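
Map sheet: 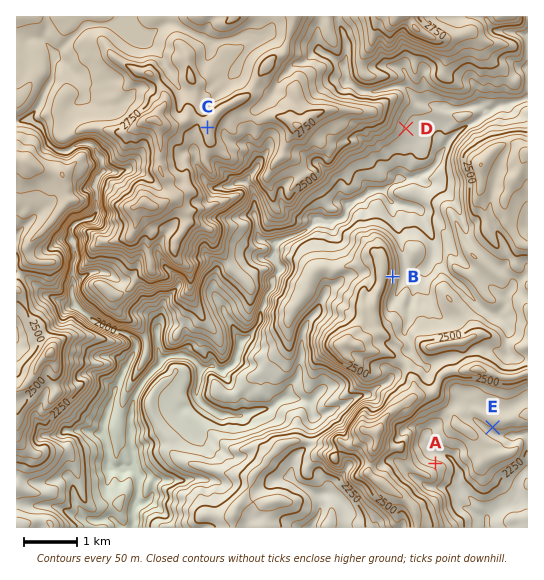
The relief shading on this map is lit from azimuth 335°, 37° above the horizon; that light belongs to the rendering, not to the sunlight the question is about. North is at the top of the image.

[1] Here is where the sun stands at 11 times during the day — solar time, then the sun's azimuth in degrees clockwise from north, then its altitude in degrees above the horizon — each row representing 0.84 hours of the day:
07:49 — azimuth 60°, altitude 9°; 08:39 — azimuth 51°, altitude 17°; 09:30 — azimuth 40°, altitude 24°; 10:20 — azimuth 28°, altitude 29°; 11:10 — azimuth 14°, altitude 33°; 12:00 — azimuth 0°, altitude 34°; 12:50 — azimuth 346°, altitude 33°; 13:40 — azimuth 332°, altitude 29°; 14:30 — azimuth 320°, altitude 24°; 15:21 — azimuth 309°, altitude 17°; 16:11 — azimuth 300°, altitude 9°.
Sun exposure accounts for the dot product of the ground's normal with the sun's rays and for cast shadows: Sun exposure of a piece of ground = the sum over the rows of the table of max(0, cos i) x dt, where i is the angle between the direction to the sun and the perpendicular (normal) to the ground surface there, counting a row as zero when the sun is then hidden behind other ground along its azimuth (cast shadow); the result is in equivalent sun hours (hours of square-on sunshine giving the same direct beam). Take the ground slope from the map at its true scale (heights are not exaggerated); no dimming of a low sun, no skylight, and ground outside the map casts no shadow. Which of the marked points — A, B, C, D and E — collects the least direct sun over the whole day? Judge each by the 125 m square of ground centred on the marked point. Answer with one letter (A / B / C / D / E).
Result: E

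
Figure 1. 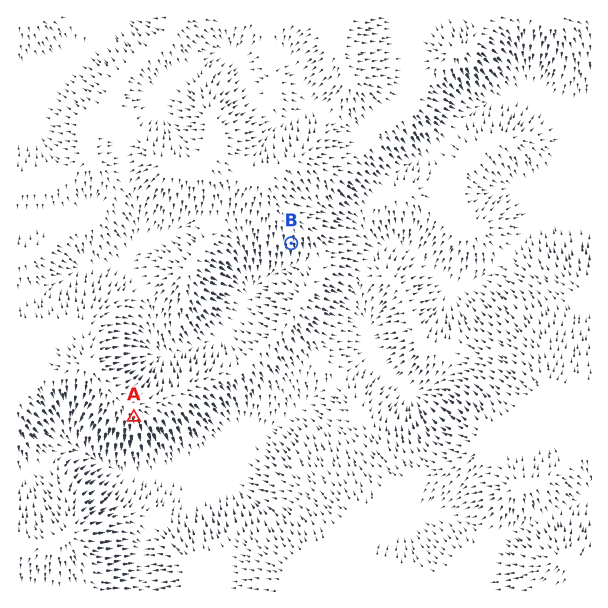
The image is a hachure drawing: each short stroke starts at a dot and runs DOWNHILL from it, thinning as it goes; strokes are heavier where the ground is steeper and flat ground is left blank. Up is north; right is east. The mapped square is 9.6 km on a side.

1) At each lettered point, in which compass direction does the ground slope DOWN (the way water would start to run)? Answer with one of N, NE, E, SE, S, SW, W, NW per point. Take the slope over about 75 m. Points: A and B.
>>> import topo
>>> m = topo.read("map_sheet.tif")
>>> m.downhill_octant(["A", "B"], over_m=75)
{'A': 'S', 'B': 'S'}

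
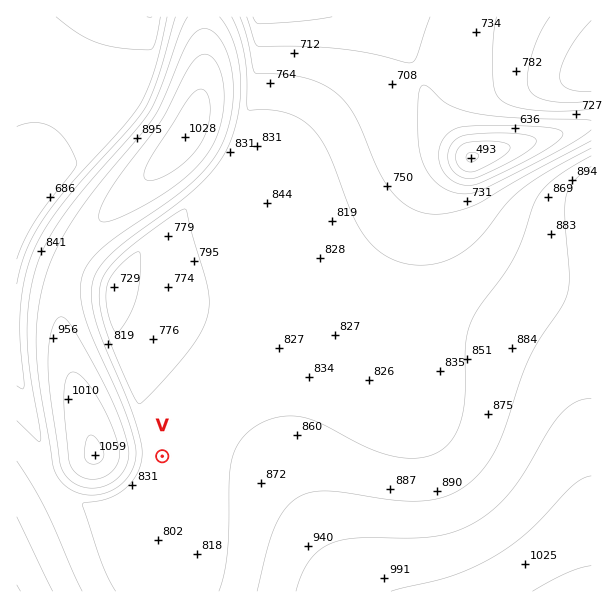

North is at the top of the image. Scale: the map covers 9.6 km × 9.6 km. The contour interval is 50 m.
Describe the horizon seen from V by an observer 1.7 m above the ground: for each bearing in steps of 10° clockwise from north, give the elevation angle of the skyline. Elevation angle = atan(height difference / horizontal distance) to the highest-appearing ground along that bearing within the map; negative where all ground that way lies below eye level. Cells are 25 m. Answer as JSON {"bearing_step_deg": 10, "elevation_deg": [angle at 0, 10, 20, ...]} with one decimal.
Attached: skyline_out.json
{"bearing_step_deg": 10, "elevation_deg": [2.3, 1.3, 0.3, 0.3, 0.5, 0.8, 1.0, 1.2, 1.4, 1.5, 1.7, 2.1, 2.5, 2.5, 2.1, 1.3, 0.5, 0.0, -0.1, 0.2, 0.8, 1.7, 2.7, 3.2, 7.6, 11.1, 13.3, 14.3, 13.9, 12.6, 10.7, 8.3, 5.3, 2.0, 1.7, 2.0]}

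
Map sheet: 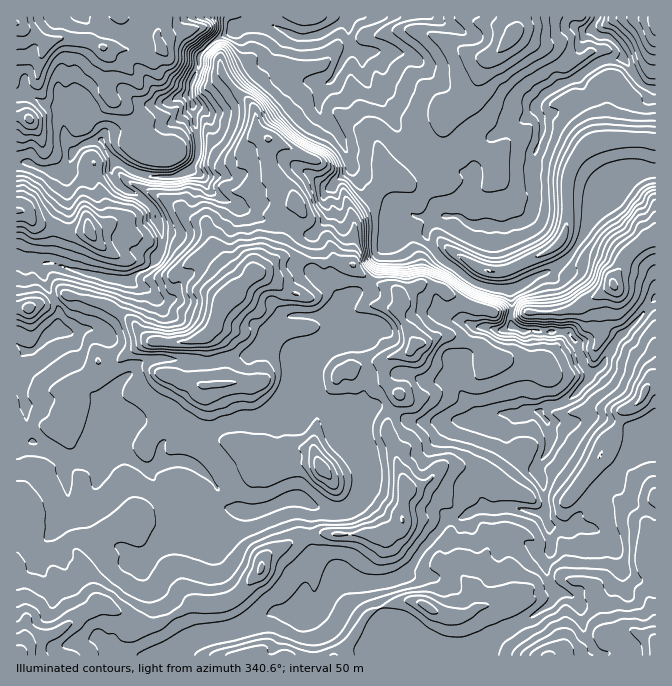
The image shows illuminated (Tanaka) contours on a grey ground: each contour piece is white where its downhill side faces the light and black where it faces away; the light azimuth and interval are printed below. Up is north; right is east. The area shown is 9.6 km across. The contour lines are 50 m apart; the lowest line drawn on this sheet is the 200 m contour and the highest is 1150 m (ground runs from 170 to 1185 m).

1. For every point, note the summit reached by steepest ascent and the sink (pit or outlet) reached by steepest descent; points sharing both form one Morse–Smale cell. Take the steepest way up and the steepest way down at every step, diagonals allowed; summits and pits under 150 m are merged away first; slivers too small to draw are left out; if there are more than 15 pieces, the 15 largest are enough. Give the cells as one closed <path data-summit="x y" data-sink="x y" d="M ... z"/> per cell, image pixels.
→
<path data-summit="17 655" data-sink="348 17" d="M649 139l-49 2-11 5-13 12-8 19-2 53-7 13-12 10-42 18-18 0-12-5-28-18-9 4 0 3 8 7-10 21 0 15 3 14 6 6 15 1 19 8-5 3-5 10-1 10-9 13-3 12 0 8 5 10 17 22-8 4-50 4-10-2-26-13-14 0-20 8-2 4 0 13 18 32 0 18-10 20-12 8-22-2-25-11-10 1-27 12-8 2-17-2-21-28-17-17-10-5-27 2 1-18-24-21-15-1-15 8-8-14 2-10 8-15 10-10 0-5-10-17-1-22-9-6 12-10 7-10 8-19 2-11-40-8-34-11-9 0-2 2 0 10 16 35-1 18-10 6-16 17-7 0-9-6 0 310 161 1 1-4 12-9 59-15 23-15 12 1 18-1 8 3 13-9 8-15 11-13 13 4 27 0 10-2 10-5 46-58 14 0 20-10 36 0 17 5 9 0 6 13 20 3 6-5 3-9 14-13 6-14 14-13 6-12 25-22 12-8 0-133-2-1-15 19-21 20-12 19-2 6-14 11-7-11-7-21-9-9-45-2-11-6 2-20-4-15 51-26 14-14 22-38 18-17 15-17 11-5 10 0 6-3 0-28z"/><path data-summit="229 297" data-sink="348 17" d="M115 161l-4 11 5 10 8 7 18 9 11 10 10 27 0 10-7 15-9 9-7 2-12 11-2 11-8 19-7 10-12 10 9 6 1 22 10 17 0 5-10 10-8 15-2 10 8 14 15-8 12 0 28 23 7-8 6-4 30-1 34-14 23-3 22-12 13-3 7-12 28 15 12 9 4 6 2-3 20-8 14 0 26 13 10 2 50-4 8-4-17-22-5-10 0-8 3-12 9-13 1-10 5-10 5-3-19-8-15-1-6-6-3-14 0-15 10-21-9-9-5 3-6 6-3 20-18 9-5 5-5-7-18-5-12-6-14-16 3-24-1-23 12-9 13-16-21-19-5-3-26 24-2 10 5 6 0 5-15 21-7 0-25-15-12 2-13-3-12-9-28-13-9-8-5-11-9-6-7 0-17 7-11 0-24-5z"/><path data-summit="655 647" data-sink="348 17" d="M655 434l-11 7-25 22-6 12-14 13-6 14-14 13-3 9-6 5-20-3-6-13-9 0-17-5-36 0-20 10-14 0-46 58-10 5-10 2-27 0-13-4-11 13-8 15-13 9-8-3-7 1-23-1-23 15-59 15-10 6-2 6 477 1z"/><path data-summit="17 655" data-sink="348 17" d="M348 16l-83 0-1 6-4 2-20 2-21 12-20 17 0 10-8 18 0 17 7 35 0 22-9 13 11 4 12 19 33 16 12 9 13 3 12-2 20 14 12 1 15-21 0-5-5-6 0-7 18-19 10-8 26 21 10-11 1-6 9-7 15-18-14-15-13-25-20-27-3-10 0-17-11-5-3-5z"/><path data-summit="17 23" data-sink="348 17" d="M264 16l-247 0-1 146 14 1 12 6 20 4 4-3 7-17 7-7 12-5 10 0 15 22 18 10 24 5 11 0 19-7 9-14 0-22-7-35 0-17 8-18 0-10 15-14 23-13 27-5z"/><path data-summit="17 655" data-sink="592 30" d="M597 16l-23 1 0 5 5 6 6 3 6-1-7 7-3 10 13 18-14 11-31 15-24 28-37 20-12 19-2 18-47-17-13-11-25 24-1 6-9 9 0 3 23 23 13 3 26 1-7 4-8 11 5 13 6 8 10-5 28 18 12 5 18 0 42-18 12-10 7-13 2-53 8-19 13-12 11-5 9-2 47 1 0-50-12-4-6-6-14-20-5-13-9-9-11-2-6-6z"/><path data-summit="614 285" data-sink="348 17" d="M655 171l-15 2-11 5-15 17-18 17-22 38-14 14-51 26 4 15-2 20 11 6 45 2 9 9 7 21 7 11 14-11 2-6 12-19 21-20 17-20z"/><path data-summit="322 468" data-sink="348 17" d="M304 389l-7 12-13 3-22 12-23 3-34 14-23 0-13 5-8 9-2 15 28-1 10 5 17 17 21 28 7 2 18-2 35-13 33 13 20-2 8-6 8-15 2-23-18-32-2-18-14-11z"/><path data-summit="514 35" data-sink="348 17" d="M517 16l-167 0-2 2 0 17 3 12 12 6 0 17 6 17 14 15 16 30 13 14 3 0 17-10 11-11 3-8 25-22 17-37 7-4 19-21 4-8z"/><path data-summit="17 210" data-sink="348 17" d="M30 163l-14 0 0 95 2 3 36 2 34 11 40 7 12-10 7-2 9-9 7-15 0-10-10-27-16-14-13-5-8-7-6-11-15 5-8 0-17-5-8 2-14-2z"/><path data-summit="514 35" data-sink="592 30" d="M574 16l-56 0-4 17-19 21-7 4-17 37-25 22-3 8-11 11-19 11 14 12 47 17 2-18 12-19 37-20 24-28 31-15 14-11-13-18 3-10 5-5-13-7z"/><path data-summit="229 297" data-sink="592 30" d="M378 189l-7 11-18 15 1 23-3 24 14 16 12 6 18 5 5 7 5-5 18-9 3-20 10-9-10-21 3-7 12-8-26-1-13-3z"/><path data-summit="28 308" data-sink="348 17" d="M17 259l-1 84 9 8 7 0 16-17 10-6 1-18-16-35 1-12-9-2-10 2z"/><path data-summit="655 18" data-sink="592 30" d="M655 16l-56 0-6 9 0 5 6 6 11 2 9 9 5 13 14 20 6 6 8 3 4-1z"/><path data-summit="17 655" data-sink="348 17" d="M102 141l-10 0-12 5-7 7-7 17 21 6 8 0 15-5 4-11z"/>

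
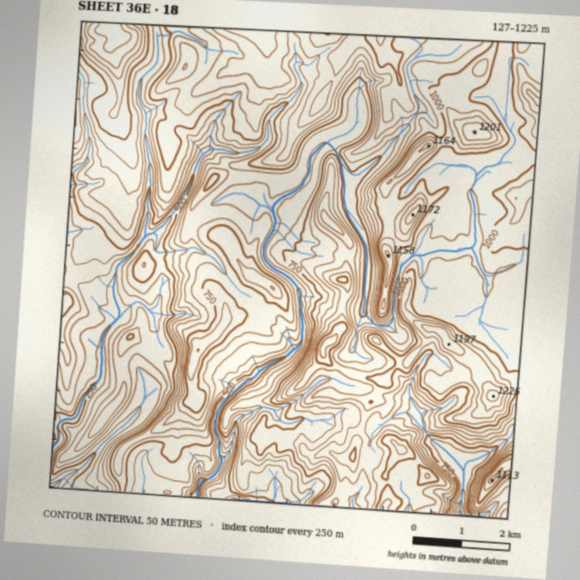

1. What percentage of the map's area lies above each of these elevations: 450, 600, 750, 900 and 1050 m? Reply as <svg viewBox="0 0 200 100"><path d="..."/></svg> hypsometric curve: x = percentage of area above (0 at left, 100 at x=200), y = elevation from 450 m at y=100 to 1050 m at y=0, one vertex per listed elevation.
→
<svg viewBox="0 0 200 100"><path d="M177 100l-20-25-44-25-42-25-60-25"/></svg>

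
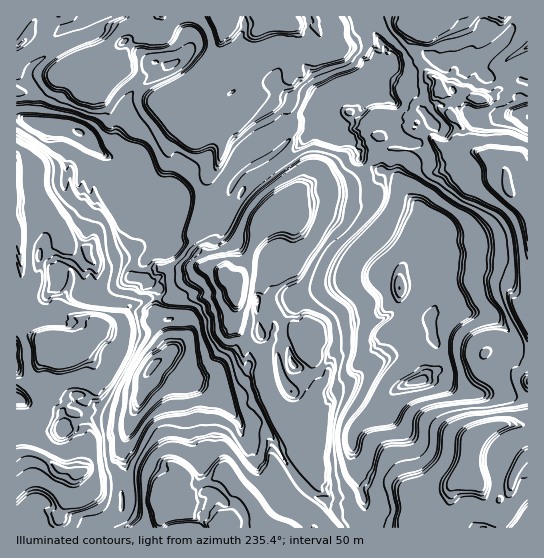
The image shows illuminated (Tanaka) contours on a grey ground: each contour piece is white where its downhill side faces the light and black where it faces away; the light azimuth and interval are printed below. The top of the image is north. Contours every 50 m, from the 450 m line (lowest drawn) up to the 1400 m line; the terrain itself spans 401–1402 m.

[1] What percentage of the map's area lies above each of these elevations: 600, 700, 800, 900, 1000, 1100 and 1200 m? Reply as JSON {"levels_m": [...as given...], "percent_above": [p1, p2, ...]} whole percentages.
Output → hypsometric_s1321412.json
{"levels_m": [600, 700, 800, 900, 1000, 1100, 1200], "percent_above": [93, 88, 58, 42, 24, 10, 8]}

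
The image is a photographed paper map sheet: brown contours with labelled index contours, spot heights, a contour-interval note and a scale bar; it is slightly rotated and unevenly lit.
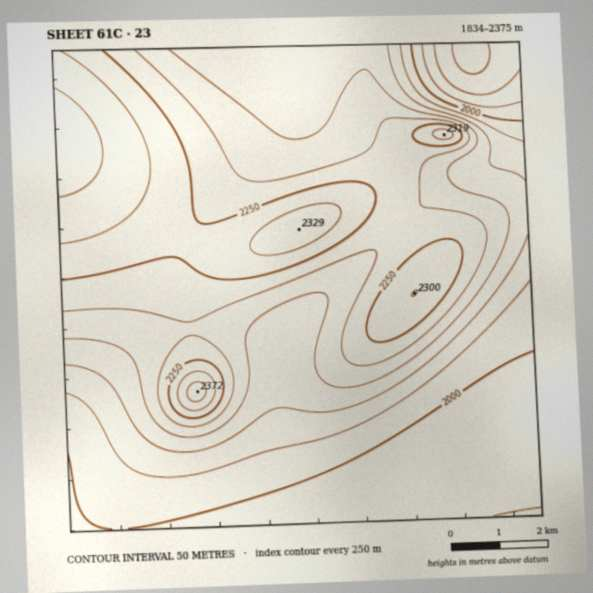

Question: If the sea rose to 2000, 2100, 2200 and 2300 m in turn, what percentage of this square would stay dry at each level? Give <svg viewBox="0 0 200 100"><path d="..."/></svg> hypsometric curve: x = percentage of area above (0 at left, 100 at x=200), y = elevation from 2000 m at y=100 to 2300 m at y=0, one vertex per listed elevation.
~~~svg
<svg viewBox="0 0 200 100"><path d="M169 100l-36-33-60-34-58-33"/></svg>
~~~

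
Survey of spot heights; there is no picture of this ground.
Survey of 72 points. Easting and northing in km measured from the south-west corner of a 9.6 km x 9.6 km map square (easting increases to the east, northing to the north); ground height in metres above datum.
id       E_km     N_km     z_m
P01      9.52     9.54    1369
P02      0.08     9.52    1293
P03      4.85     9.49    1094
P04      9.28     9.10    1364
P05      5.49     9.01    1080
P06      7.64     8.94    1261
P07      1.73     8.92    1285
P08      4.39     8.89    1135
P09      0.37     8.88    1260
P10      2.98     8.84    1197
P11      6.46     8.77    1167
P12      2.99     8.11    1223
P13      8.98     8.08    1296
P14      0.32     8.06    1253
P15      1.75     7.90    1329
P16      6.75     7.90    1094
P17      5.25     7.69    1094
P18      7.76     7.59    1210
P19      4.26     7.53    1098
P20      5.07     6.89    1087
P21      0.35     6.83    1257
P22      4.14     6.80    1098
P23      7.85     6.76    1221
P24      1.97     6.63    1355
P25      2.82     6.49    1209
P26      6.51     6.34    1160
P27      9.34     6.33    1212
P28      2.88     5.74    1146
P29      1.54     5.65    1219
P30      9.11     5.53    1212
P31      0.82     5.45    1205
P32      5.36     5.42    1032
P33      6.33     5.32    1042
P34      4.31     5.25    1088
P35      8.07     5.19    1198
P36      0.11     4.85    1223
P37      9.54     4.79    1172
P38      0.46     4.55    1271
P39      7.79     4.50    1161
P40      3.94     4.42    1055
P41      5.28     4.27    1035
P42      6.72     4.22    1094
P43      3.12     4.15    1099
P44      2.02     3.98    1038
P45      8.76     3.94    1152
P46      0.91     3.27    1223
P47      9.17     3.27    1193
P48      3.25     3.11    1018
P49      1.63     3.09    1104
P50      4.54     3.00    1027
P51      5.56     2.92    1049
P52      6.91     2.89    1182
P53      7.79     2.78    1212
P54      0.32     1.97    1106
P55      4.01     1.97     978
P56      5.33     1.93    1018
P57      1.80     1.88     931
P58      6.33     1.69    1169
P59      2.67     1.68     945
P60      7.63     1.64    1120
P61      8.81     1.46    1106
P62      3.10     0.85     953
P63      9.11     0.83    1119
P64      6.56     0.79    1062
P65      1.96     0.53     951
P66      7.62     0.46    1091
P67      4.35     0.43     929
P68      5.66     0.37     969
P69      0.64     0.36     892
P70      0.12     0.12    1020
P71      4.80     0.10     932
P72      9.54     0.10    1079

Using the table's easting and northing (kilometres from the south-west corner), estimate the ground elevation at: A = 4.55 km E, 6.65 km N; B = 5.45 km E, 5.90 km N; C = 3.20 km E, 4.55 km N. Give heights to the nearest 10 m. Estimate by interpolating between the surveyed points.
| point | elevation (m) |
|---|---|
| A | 1070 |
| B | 1030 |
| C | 1080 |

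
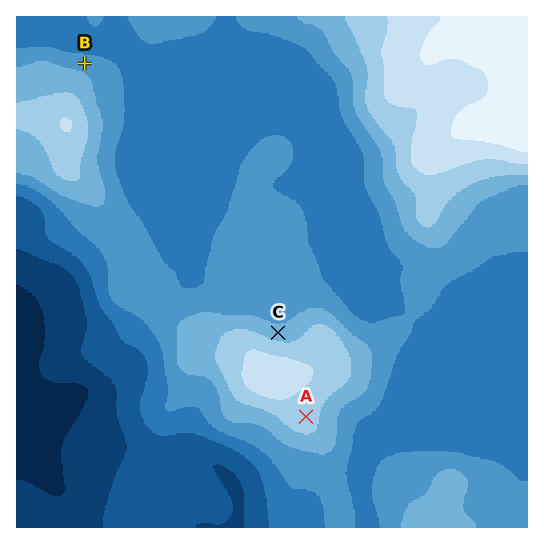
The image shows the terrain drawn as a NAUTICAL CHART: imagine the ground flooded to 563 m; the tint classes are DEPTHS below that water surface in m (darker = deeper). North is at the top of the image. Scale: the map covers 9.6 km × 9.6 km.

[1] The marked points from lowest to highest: B C A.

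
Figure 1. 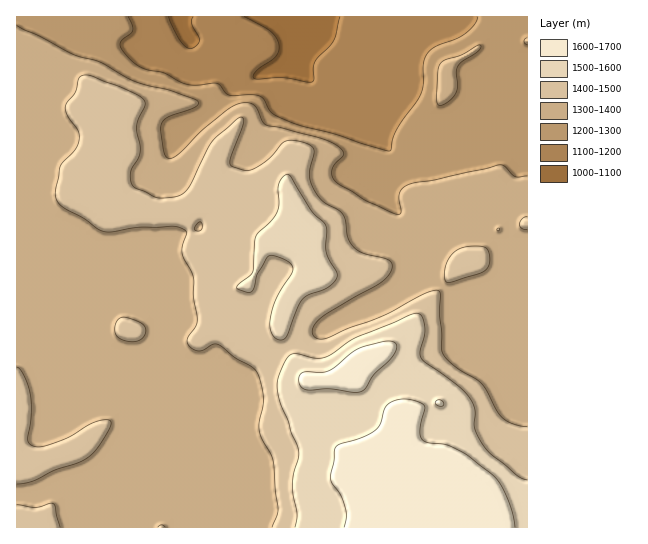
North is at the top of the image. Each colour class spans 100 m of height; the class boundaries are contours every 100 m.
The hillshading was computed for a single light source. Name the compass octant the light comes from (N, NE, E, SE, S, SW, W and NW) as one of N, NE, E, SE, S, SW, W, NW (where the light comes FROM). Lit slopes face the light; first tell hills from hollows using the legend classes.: NW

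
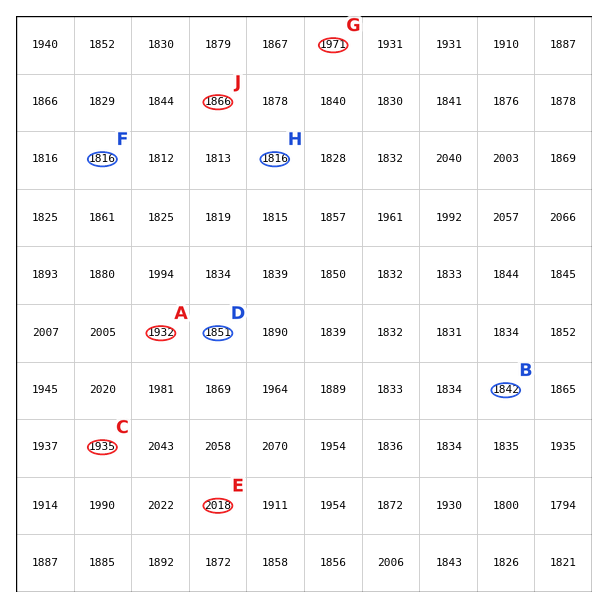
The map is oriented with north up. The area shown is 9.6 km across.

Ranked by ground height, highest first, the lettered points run C A B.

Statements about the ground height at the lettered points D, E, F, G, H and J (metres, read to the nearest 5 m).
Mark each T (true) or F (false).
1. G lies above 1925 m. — T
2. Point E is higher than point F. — T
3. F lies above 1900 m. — F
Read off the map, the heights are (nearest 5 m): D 1850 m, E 2020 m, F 1815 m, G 1970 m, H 1815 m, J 1865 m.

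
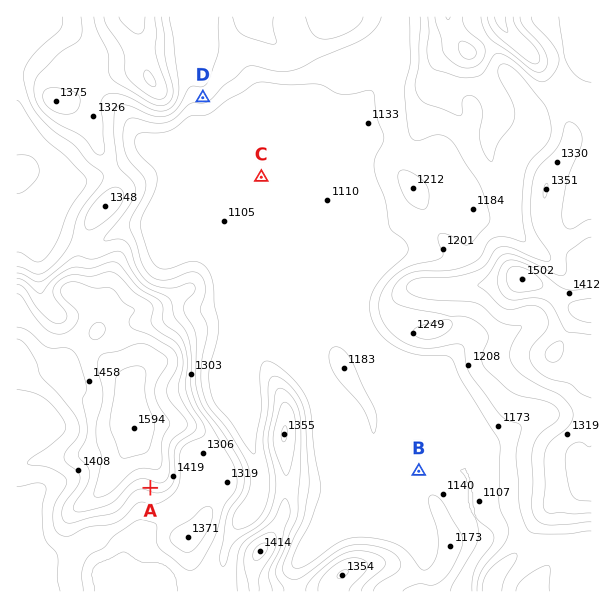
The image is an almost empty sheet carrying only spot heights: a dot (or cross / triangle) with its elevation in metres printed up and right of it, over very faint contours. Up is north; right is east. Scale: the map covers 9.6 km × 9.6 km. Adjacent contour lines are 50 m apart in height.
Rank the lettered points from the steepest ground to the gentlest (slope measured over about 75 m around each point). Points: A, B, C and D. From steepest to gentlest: A D B C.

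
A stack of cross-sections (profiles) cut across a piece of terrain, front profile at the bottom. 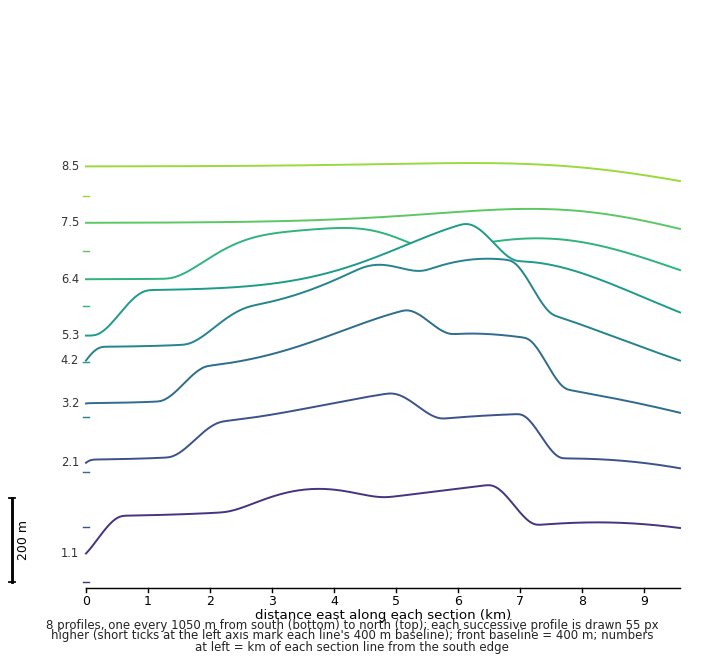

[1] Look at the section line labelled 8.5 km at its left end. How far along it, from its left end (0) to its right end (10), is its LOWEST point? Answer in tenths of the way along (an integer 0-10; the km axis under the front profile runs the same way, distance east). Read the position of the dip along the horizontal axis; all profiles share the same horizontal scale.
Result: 10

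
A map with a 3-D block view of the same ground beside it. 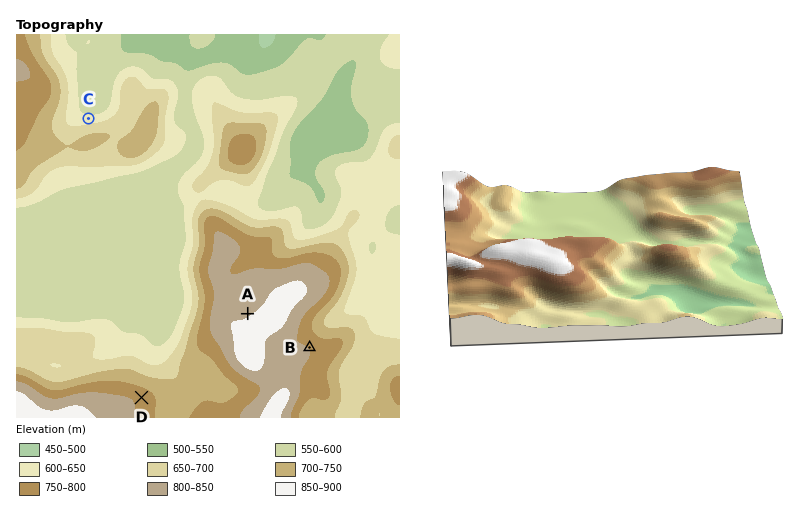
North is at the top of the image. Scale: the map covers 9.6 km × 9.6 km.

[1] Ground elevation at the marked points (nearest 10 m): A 850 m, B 800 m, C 620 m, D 780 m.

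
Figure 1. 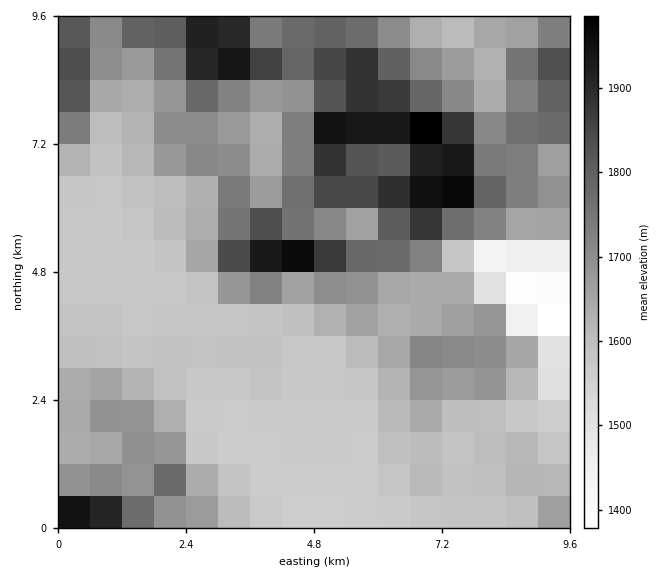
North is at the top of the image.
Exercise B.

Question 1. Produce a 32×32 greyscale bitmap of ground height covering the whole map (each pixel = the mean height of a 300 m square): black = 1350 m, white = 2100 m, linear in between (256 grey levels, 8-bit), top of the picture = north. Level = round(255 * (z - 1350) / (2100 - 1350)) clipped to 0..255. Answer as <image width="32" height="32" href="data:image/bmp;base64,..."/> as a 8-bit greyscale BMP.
<image width="32" height="32" href="data:image/bmp;base64,Qk02CAAAAAAAADYEAAAoAAAAIAAAACAAAAABAAgAAAAAAAAEAAATCwAAEwsAAAABAAAAAAAAAAAAAAEBAQACAgIAAwMDAAQEBAAFBQUABgYGAAcHBwAICAgACQkJAAoKCgALCwsADAwMAA0NDQAODg4ADw8PABAQEAAREREAEhISABMTEwAUFBQAFRUVABYWFgAXFxcAGBgYABkZGQAaGhoAGxsbABwcHAAdHR0AHh4eAB8fHwAgICAAISEhACIiIgAjIyMAJCQkACUlJQAmJiYAJycnACgoKAApKSkAKioqACsrKwAsLCwALS0tAC4uLgAvLy8AMDAwADExMQAyMjIAMzMzADQ0NAA1NTUANjY2ADc3NwA4ODgAOTk5ADo6OgA7OzsAPDw8AD09PQA+Pj4APz8/AEBAQABBQUEAQkJCAENDQwBEREQARUVFAEZGRgBHR0cASEhIAElJSQBKSkoAS0tLAExMTABNTU0ATk5OAE9PTwBQUFAAUVFRAFJSUgBTU1MAVFRUAFVVVQBWVlYAV1dXAFhYWABZWVkAWlpaAFtbWwBcXFwAXV1dAF5eXgBfX18AYGBgAGFhYQBiYmIAY2NjAGRkZABlZWUAZmZmAGdnZwBoaGgAaWlpAGpqagBra2sAbGxsAG1tbQBubm4Ab29vAHBwcABxcXEAcnJyAHNzcwB0dHQAdXV1AHZ2dgB3d3cAeHh4AHl5eQB6enoAe3t7AHx8fAB9fX0Afn5+AH9/fwCAgIAAgYGBAIKCggCDg4MAhISEAIWFhQCGhoYAh4eHAIiIiACJiYkAioqKAIuLiwCMjIwAjY2NAI6OjgCPj48AkJCQAJGRkQCSkpIAk5OTAJSUlACVlZUAlpaWAJeXlwCYmJgAmZmZAJqamgCbm5sAnJycAJ2dnQCenp4An5+fAKCgoAChoaEAoqKiAKOjowCkpKQApaWlAKampgCnp6cAqKioAKmpqQCqqqoAq6urAKysrACtra0Arq6uAK+vrwCwsLAAsbGxALKysgCzs7MAtLS0ALW1tQC2trYAt7e3ALi4uAC5ubkAurq6ALu7uwC8vLwAvb29AL6+vgC/v78AwMDAAMHBwQDCwsIAw8PDAMTExADFxcUAxsbGAMfHxwDIyMgAycnJAMrKygDLy8sAzMzMAM3NzQDOzs4Az8/PANDQ0ADR0dEA0tLSANPT0wDU1NQA1dXVANbW1gDX19cA2NjYANnZ2QDa2toA29vbANzc3ADd3d0A3t7eAN/f3wDg4OAA4eHhAOLi4gDj4+MA5OTkAOXl5QDm5uYA5+fnAOjo6ADp6ekA6urqAOvr6wDs7OwA7e3tAO7u7gDv7+8A8PDwAPHx8QDy8vIA8/PzAPT09AD19fUA9vb2APf39wD4+PgA+fn5APr6+gD7+/sA/Pz8AP39/QD+/v4A////AObo1LGchW9rbmZYUUxKSUhISEhJS0xMTU9SU1NVWWB2prjDsZmDeHx5aV5XT0pJSEhISElKTFBRT09PT1BSXnh7gY6MeXuSk3ViWlNMSUlJSElJSUpRWVhSUlJTV1leY2ppaWdlc5OJYlJNS0lJSUlJSklKTVdcWFJTVFhgXVlSY2FhYml7hGtSS0lJSUlKSkpLSkpQWltUUFFUW2NZU1BhY2drdH94W0xJSUlJSUpKSktKSk9aW1RQT1JaYU5NT2JocnZ3d29XS0lJSUpKSktLS0tKUF1iXFRQUVZXREtNXmZzdG9tZ1RLSkpKTExLS0xNTExVYWtmXVdWWVRARURcZnFtZGNcT0tLTExOT01LTE1NT1hgamplYmRpYUI2L2BlZV1WVlJNTU5OUFJRTkxLTExSWmN2enJ5fn94Ujs5V1dTUU9QUVFRUVJUVVNPTUxMTlZfa3+IfIB+dnRrVDxSUFRWUVBTU1JSU1RTUE9OTlBYY2RlbX14dHZ1ak4pEFNTVFFOT1FRUE9PT09OT1FVXGVoYWBibGxufXtHGwgIT09PTU1NTk9OTk5QUFJWWmFqbmZeXl9iZGl0VxoGBxBOTU1NTU1NTU5PVGFra2RhaHd2ZmBeXl9jaF4tCQkLEU5NTU1NTU1NT1h0mp6Ndmt0h39zcmZla2xZNRAKEQ8RTk1NTU1NTU9Xc6G6qbG8rq2smpugkYyGbDoSCxgbFRxNTU1NTU1RU1x0ma3O8O/ky6OMi4+IfXBWPSwwNickOE1NTU1NT1ZYXWl8os/BmpiMbF5gboCbmHdsbmxgTlRdTk1NTU5TWVpbY3ORlHVtiY9oZISw0uG8qauchXl0dHhOTU1NUFZYVldgdIx5Y3SruI6UssDR3cbL166HgYN/eVBOTk9SVlZWW2qEkHRhb6W8oKq0pqrCzNfMnYCBgXFpW1NQUVNaYWlzgYh8aGBol7ekn6Scm6/R27GKfH97amRrXFRTWGd1fn58c2ljYGmeyLShp6Kbqtber4yEioNzaHxlWFVaZ3h8dXRyZ2NhbaDQx72+uLTH692rioSOkZB/rYJcUlVfcXx6f3pnYWBpk8bOz9DT2tjWvYtwcIGUopGzhV9XW15ofomMfWhkZGmAq6+2wse3oqCScWNrf4yblLOVcm1pYGN6l52ShH94b3iSnq2zsJeHhoFmWmBxfpKavKSCcmZmd5m4xcm+s56EhJisureljoF7emVaXneNnKGpkHRvdXqAl7HE1Mi2raOlsbW4rp+Ne3JvY1tnhJ+qq6eRe32SlouZtMHRuJGHlaasqqSaiX5uYlxZYnFzfI6bsJR6dIqonajGxbmrhHZ/iISAgH1uaV1VUlhgY1tbZHk="/>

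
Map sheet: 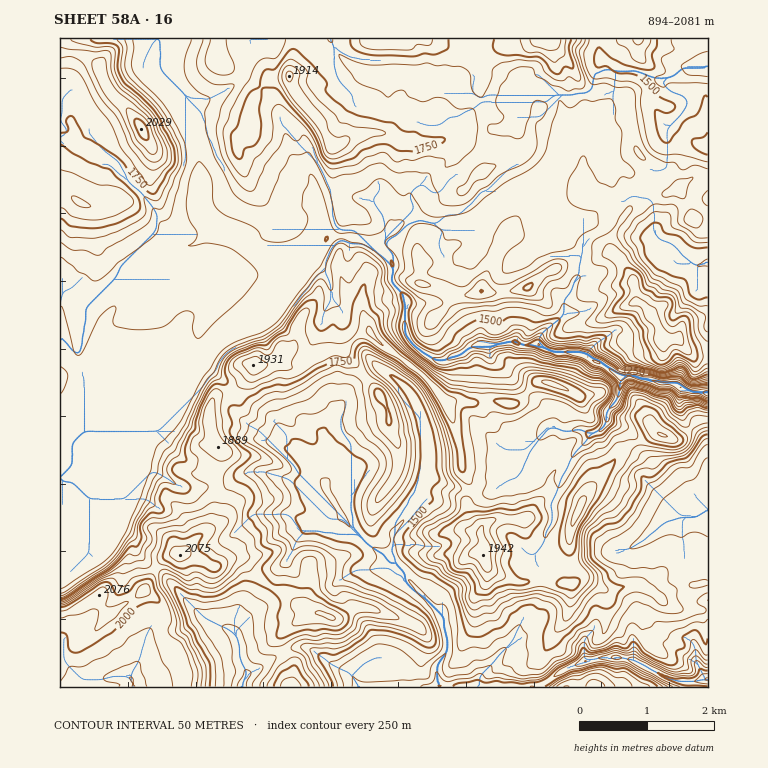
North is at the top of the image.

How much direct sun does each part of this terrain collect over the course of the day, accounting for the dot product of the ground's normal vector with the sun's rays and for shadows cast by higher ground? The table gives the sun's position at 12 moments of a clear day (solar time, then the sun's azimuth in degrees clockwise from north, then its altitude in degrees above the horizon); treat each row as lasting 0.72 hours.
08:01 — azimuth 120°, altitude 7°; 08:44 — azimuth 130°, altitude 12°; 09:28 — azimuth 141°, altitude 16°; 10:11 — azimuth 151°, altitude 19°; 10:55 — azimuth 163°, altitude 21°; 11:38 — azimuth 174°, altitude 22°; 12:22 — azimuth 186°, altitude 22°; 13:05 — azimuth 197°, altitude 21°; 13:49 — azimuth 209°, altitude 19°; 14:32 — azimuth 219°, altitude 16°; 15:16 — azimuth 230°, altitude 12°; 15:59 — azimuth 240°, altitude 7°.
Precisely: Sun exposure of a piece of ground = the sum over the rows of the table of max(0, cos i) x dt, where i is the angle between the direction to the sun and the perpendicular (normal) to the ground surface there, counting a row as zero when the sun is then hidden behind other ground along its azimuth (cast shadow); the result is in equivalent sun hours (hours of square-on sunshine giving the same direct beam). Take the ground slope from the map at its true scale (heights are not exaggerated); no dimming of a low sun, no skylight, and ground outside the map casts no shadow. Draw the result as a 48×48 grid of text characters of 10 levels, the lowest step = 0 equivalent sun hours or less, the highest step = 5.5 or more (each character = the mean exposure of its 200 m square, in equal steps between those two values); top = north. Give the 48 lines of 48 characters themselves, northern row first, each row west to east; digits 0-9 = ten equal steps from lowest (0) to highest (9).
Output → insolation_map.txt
100023222223333222334577766654444468656435564445
651242222224332110233578888765447999753345644565
665321122345532222323344445555545556873000255321
456410112345422574233333333334455445877210022210
446720012333223576212333333333454431366554442233
445661012222234458522112233333343435554444434423
444565222233234445842111122323444334444444433334
455557522244455555652467633345432334443444322235
224667754445556656678878788765533245443444510010
221146787545765555579877776655335775433344553200
222214676544675544466665665553477654333333343134
422221665444566444454445554445675433443333334644
654566564445566544344334555568754334456643468631
788888655345555544446654542455532244444434764454
777777645433344555434455123332334444332114433677
776665543332234555421000333334434432113321122247
666555443333322232222210234333223210024564111123
555554444444433221114224212211111002754433110012
445544444444443311113234257530132356653344300021
445543444433321101032322313457999998466522411200
445444444433211001422321411267776777832269853012
444455544433200003312242201665555454257885662033
444444444432000003211396100342000000123324465632
444444433321000044368648920000000000000026668985
344444433321566776898831484000000000000001458769
444444333210269999876640037300000025300000000015
444443333222468888656555213721111037995540100000
444443332223465666654345322565768876568501201000
444433322244345555554455432474465655566403641016
444433321223122345445667632354345443200000377448
443333321566321013444566643344344433320012699997
433333331245777632343443453344444433221026878985
333332225655421245443321353257533222211156478654
333332220132112223333322653222200000111466666544
222212121011145664333446642113000001234777664444
211111000001342233333457521000003334237887654433
111002510025522310001255323334334675256767543333
110000231142122010000025433432223354465444323333
110000157641355641123543356764754444453111122333
100000058888885202333111236889875223322210013333
000101224789976410220000012477589988756732532345
004415832478755542000000000235698999987766774345
365356553245544334431386300134887755567666568766
644665544122343447999779984224777643488655656887
447655541122234588999987799634777544677698755556
676555544222335630257865557945675444772432375477
555676455333335201224543445647776668610000005868
455434444454542222223467788789888998001111100242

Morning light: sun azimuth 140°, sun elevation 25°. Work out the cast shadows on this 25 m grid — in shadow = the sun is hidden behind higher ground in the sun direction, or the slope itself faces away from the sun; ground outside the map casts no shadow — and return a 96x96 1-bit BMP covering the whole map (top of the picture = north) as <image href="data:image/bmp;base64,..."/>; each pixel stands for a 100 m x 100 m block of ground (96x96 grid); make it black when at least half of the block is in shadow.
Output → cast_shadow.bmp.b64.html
<image width="96" height="96" href="data:image/bmp;base64,Qk2+BAAAAAAAAD4AAAAoAAAAYAAAAGAAAAABAAEAAAAAAIAEAAATCwAAEwsAAAIAAAAAAAAA////AAAAAAAAAAABAAAAAAHgAH8AAAAPgAAAAAD+A8AAAAAHgAAAAAB/9wAAAAADwAAAgAAf/AAAAAAAAAAAQAAH8AAAAAAAAAAAQAAAAAAAAAAAAAAAIAAAAAAAAAAAAAAAAAACAAAAAAAAAAAAAAAAAAAAAAAAAAAAAAAAAAAAAAAAAAAAAAAAAACAAAAAAAAAAAAAAADgAAAAAAAAAAAAAAD4QAAAAAAAGAAAAAD8cAAAAEAAOAAAAAD+eAAAAAAAAAAAAAD/eAAAAAAAAAAAAAD/+AAAAAAAAAAAAAD/8AAAAAAAAAAAAAD/0AAAMAAAMAAAAAD//wAAPAAX+AAAAAD//wAAGAAAOAAAAAD//7AAEAAAAAAAAACP+bAAAAA/gAAgAAAD/4AAAAAf/gBwAAAA/4AAAAAf/5hwAAAA/gAAAAAf//hwAAAA/AAAAAAP5/x4AAAA/gAAAAYHsDx4AAAAfgAAAA8CYAB4AAAAHwAAAAcAAAA4AAAAHgAAAAeAAAA4AAAAD4AAAAEAQAAcAAAAA8AAAAAA4AAcAAAAA8AAAAAAwAAOAAAAB+AAAAABwAAOwAAAA/AAAAABwAAHwAAAAfgAAAAAgAAD4AAAAfgAAAAAgAAB4AAAAfgAAAAAAAAA4AgAAfwAAAAAAAAA+B8AAPwAAAAAAAAAfB8AAHwAAAAAAAAAed8AAH4AAAAAI/AAP/8AAP4AAAIAf/gDP/wAAH8AAAAAf/////AAAH8AAAAA4D/3/ggAAH+AAAAB+D//4AAAAB/wAAAH/b//gAAAAAf7AAAAP//+AAAAAAf/AAAAD/+BgAAAAAf/gAAAAf4AwAAAAAP/wAAAAAGAAgAAAAP/4AAQAADAABAAAAH/4AAQAAAwADAAAAAf8AAaAAADgBgAAAAP+AAYAAAB4AgAAAAD+AAAAAAA+MAAAAAB/AAACAAAeOAAAAAB/AAADDgAAUAAAAAAfgAADjwAMAAAAAAAHgBgDj8AAAAAAAAADwBAAB+AAAAAAAAAA4AAAAPAAAAAAAAAA4AAAAAAAAAAAAAAA9gAAAAAAAAAAAAAAcAAAAAAAAAAAAAAAAAAAAAAAAAAAAAAAAAAAAAAAAAAAAAAAAAAAAAAAAAAAAAAAAAAAAAAAAAAAAAAAAAAAAAAAAAAAAAAAAAAAAAAAAAAAAAAAAAAAAAAAAAAAAAAAAAAAAAAAAAAAAAAAAAAAAAAAAAAAAAAAAAAAAAAAAAAAAAAAAAAAAAAAAAAAAAAAAAAAAAAAAAAAAAAAgAAAAAAAAAAAAAAAgAAAAAAAAAAAAAAAAAAAAAAAAAAAAAAAAAAAAAAAAAAAAAAAAAAAAAAAAAAAAAAAAAAAAAAAAAAAAAAAAAAAAAAAAAAAAAAAAAAAAAAAAAAAAAAAAAAAAAAAAAAAAAAAAAAAAAAAAAAAAAAAAAAAAABAAAAAAAAgAAAAAABAAAAAAABwAAAAAAAAAAAAAABwAAAAAAAAAAAAAABwAAAAAAAAAAGAAABwAAAAAAAAAAPAAAAAAAAAAAAAAA="/>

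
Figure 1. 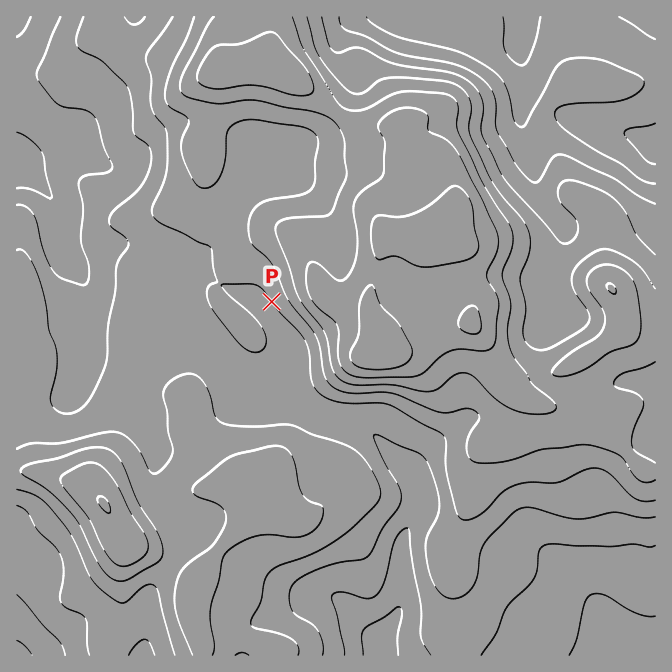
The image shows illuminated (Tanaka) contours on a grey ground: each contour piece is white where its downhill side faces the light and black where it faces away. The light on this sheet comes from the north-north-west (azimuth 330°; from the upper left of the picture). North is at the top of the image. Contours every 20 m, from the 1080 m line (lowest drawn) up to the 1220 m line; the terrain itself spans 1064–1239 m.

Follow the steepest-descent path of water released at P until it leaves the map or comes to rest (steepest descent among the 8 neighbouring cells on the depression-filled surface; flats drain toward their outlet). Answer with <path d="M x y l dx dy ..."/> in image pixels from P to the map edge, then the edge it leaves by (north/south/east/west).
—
<path d="M272 302l-5 5-3 0 0 3 13 13 0 2 7 7 6 13 0 22-2 1 0 15 2 2 0 7 17 16 13 7 4 0 1 2 5 0 2 1 5 0 1 2 7 0 2 2 5 0 16 8 46 45 4 10 0 3 2 2 0 18-3 7-3 3 0 2-4 4 0 1-3 3-2 4 0 3-1 2 0 5-2 2 0 56-2 2 0 5-5 10-8 10 0 1-5 7 0 5-2 2 0 13"/>
exit: south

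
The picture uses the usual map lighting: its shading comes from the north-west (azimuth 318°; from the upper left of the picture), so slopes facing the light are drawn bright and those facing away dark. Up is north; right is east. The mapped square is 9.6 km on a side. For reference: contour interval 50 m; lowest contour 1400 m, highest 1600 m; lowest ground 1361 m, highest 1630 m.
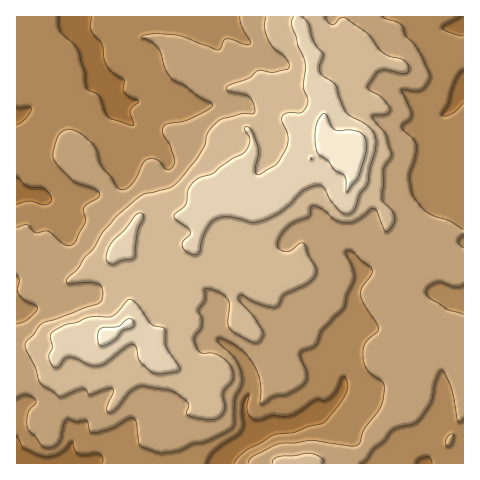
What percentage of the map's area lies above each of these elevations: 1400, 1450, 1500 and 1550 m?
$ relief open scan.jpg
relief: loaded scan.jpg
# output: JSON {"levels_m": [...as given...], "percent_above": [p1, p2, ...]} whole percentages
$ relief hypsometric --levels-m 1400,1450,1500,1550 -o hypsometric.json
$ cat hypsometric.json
{"levels_m": [1400, 1450, 1500, 1550], "percent_above": [96, 67, 33, 11]}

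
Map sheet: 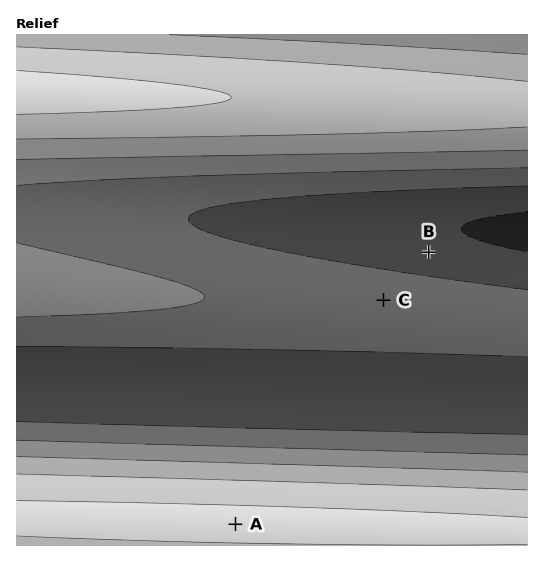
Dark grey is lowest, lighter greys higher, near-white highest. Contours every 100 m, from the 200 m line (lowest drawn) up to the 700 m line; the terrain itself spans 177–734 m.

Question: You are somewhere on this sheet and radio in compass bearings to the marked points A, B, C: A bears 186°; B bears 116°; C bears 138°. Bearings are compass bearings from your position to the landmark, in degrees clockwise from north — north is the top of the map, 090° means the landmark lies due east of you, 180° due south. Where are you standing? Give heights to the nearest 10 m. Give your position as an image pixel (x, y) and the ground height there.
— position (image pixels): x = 272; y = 176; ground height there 390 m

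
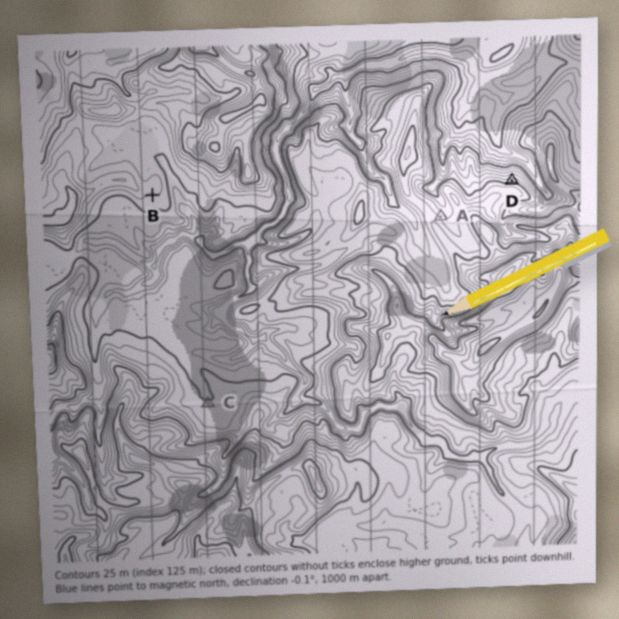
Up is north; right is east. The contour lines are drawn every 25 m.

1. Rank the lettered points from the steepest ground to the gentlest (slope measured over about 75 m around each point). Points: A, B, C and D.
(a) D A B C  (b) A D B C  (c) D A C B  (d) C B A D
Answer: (a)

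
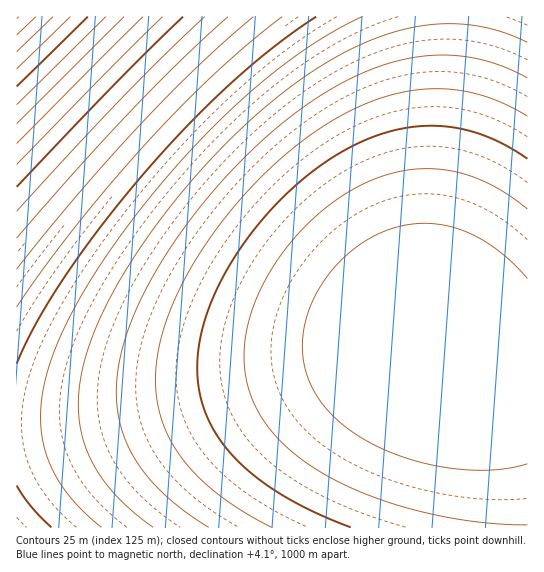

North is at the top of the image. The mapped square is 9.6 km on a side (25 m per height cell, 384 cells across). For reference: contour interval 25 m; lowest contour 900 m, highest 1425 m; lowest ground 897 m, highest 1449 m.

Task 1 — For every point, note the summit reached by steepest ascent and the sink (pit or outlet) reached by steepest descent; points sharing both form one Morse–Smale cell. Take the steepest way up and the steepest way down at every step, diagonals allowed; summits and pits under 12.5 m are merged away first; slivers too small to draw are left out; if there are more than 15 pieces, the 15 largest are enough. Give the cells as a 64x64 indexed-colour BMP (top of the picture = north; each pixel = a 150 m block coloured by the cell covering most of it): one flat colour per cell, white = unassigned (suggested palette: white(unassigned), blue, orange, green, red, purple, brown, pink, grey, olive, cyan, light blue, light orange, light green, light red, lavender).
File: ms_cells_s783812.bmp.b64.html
<image width="64" height="64" href="data:image/bmp;base64,Qk12CAAAAAAAAHYAAAAoAAAAQAAAAEAAAAABAAQAAAAAAAAIAAATCwAAEwsAABAAAAAAAAAA////ALR3HwAOf/8ALKAsACgn1gC9Z5QAS1aMAMJ34wB/f38AIr28AM++FwDox64AeLv/AIrfmACWmP8A1bDFACIiIiIiIiIiIiIiIiIiIiIiIiIiIiIiIiIiIiIiIiIiIiIiIiIiIiIiIiIiIiIiIiIiIiIiIiIiIiIiIiIiIiIiIiIiIiIiIiIiIiIiIiIiIiIiIiIiIiIiIiIiIiIiIiIiIiIiIiIiIiIiIiIiIiIiIiIiIiIiIiIiIiIiIiIiIiIiIiIiIiIiIiIiIiIiIiIiIiIiIiIiIiIiIiIiIiIiIiIiIiIiIiIiIiIiIiIiIiIiIiIiIiIiIiIiIiIiIiIiIiIiIiIiIiIiIiIiIiIiIiIiIiIiIiIiIiIiIiIiIiIiIiIiIiIiIiIiIiIiIiIiIiIiIiIiIiIiIiIiIiIiIiIiIiIiIiIiIiIiIiIiIiIiIiIiIiIiIiIiIiIiIiIiIiIiIiIiIiIiIiIiIiIiIiIiIiIiIiIiIiIiIiIiIiIiIiIiIiIiIiIiIiIiIiIiIiIiIiIiIiIiIiIiIiIiIiIiIiIiIiIiIiIiIiIiIiIiIiIiIiIiIiIiIiIiIiIiIiIiIiIiIiIiIiIiIiIiIiIiIiIiIiIiIiIiIiIiERERERIiIiIiIiIiIiIiIiIiIiIiIiIiIiIiIiIiIiIREREREREREiIiIiIiIiIiIiIiIiIiIiIiIiIiIiIiIhEREREREREREREiIiIiIiIiIiIiIiIiIiIiIiIiIiIiERERERERERERERERIiIiIiIiIiIiIiIiIiIiIiIiIiIRERERERERERERERERESIiIiIiIiIiIiIiIiIiIiIiIhEREREREREREREREREREREiIiIiIiIiIiIiIiIiIiIiERERERERERERERERERERERESIiIiIiIiIiIiIiIiIjMREREREREREREREREREREREREREiIiIiIiIiIiIzMzMxERERERERERERERERERERERERERERIiIiIiIjMzMzMzERERERERERERERERERERERERERERERERIiIzMzMzMzMRERERERERERERERERERERERERERERERERETMzMzMzMxERERERERERERERERERERERERERERERERERMzMzMzMzEREREREREREREREREREREREREREREREREREzMzMzMzMRERERERERERERERERERERERERERERERERETMzMzMzMxERERERERERERERERERERERERERERERERERMzMzMzMzEREREREREREREREREREREREREREREREREREzMzMzMzMRERERERERERERERERERERERERERERERERETMzMzMzMxERERERERERERERERERERERERERERERERERMzMzMzMzEREREREREREREREREREREREREREREREREREzMzMzMzMRERERERERERERERERERERERERERERERERETMzMzMzMxERERERERERERERERERERERERERERERERERMzMzMzMzEREREREREREREREREREREREREREREREREREzMzMzMzMRERERERERERERERERERERERERERERERERETMzMzMzMxERERERERERERERERERERERERERERERERERMzMzMzMzEREREREREREREREREREREREREREREREREREzMzMzMzMRERERERERERERERERERERERERERERERERETMzMzMzMxEREREREREREREREREREREREREREREREREREzMzMzMzERERERERERERERERERERERERERERERERERETMzMzMzMRERERERERERERERERERERERERERERERERERMzMzMzMxEREREREREREREREREREREREREREREREREREzMzMzMzERERERERERERERERERERERERERERERERERETMzMzMzMRERERERERERERERERERERERERERERERERERMzMzMzMxEREREREREREREREREREREREREREREREREREzMzMzMzERERERERERERERERERERERERERERERERERETMzMzMzMRERERERERERERERERERERERERERERERERERMzMzMzMxEREREREREREREREREREREREREREREREREREzMzMzMzERERERERERERERERERERERERERERERERERERMzMzMzMREREREREREREREREREREREREREREREREREREzMzMzMxERERERERERERERERERERERERERERERERERETMzMzMzERERERERERERERERERERERERERERERERERERMzMzMzMREREREREREREREREREREREREREREREREREREzMzMzMxERERERERERERERERERERERERERERERERERETMzMzMzERERERERERERERERERERERERERERERERERERMzMzMzMREREREREREREREREREREREREREREREREREREzMzMzMxERERERERERERERERERERERERERERERERERETMzMzMzERERERERERERERERERERERERERERERERERERMzMzMzMREREREREREREREREREREREREREREREREREREzMzMzMxERERERERERERERERERERERERERERERERERETMzMzMzERERERERERERERERERERERERERERERERERERMzMzMzMREREREREREREREREREREREREREREREREREREzMzMzMxERERERERERERERERERERERERERERERERERETMzMzMz"/>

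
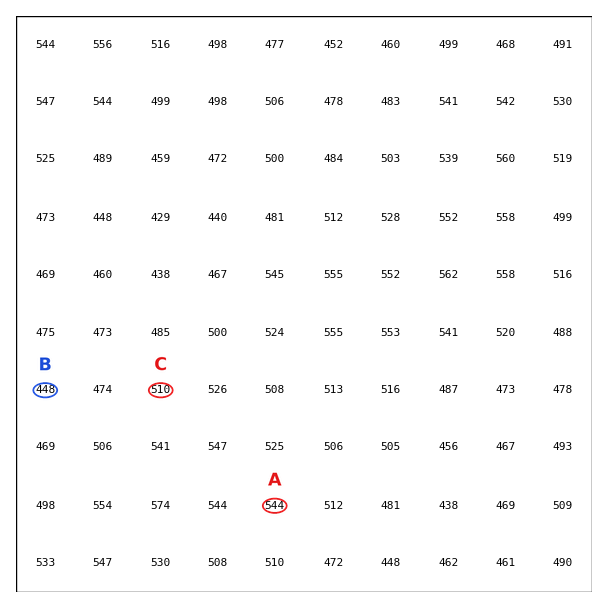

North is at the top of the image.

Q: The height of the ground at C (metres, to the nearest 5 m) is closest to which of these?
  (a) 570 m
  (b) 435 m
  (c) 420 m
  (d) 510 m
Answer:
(d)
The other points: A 545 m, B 450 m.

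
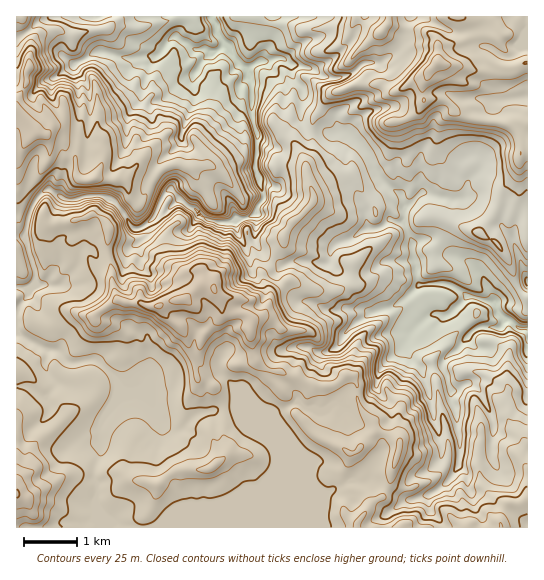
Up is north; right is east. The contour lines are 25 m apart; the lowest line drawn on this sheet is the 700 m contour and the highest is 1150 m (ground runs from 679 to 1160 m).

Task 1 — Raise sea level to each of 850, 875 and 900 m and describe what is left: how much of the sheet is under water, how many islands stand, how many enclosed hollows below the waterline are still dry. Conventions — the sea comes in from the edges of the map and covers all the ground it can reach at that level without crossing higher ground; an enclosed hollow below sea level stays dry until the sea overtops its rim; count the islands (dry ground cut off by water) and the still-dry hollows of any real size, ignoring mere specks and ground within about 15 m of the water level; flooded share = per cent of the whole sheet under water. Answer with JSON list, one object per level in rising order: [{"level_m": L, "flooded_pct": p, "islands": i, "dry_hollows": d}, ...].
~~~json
[{"level_m": 850, "flooded_pct": 25, "islands": 0, "dry_hollows": 0}, {"level_m": 875, "flooded_pct": 31, "islands": 0, "dry_hollows": 0}, {"level_m": 900, "flooded_pct": 36, "islands": 0, "dry_hollows": 0}]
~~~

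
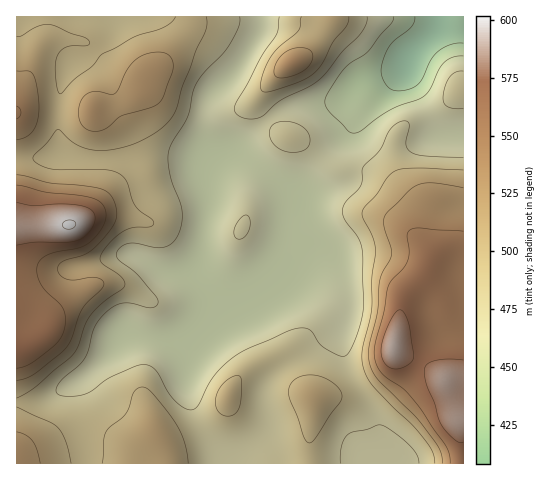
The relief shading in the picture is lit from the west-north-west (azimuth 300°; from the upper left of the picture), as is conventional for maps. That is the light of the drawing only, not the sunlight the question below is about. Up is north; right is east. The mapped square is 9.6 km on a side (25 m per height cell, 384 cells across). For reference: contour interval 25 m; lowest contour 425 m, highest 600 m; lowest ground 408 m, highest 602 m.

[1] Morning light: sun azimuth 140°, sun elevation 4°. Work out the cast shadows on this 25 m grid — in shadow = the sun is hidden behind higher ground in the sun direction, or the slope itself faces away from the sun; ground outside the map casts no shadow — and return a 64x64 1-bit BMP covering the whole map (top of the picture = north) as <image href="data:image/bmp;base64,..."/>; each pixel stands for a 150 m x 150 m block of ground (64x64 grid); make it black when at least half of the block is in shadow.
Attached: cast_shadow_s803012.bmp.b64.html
<image width="64" height="64" href="data:image/bmp;base64,Qk0+AgAAAAAAAD4AAAAoAAAAQAAAAEAAAAABAAEAAAAAAAACAAATCwAAEwsAAAIAAAAAAAAA////AAAAAAAAAAAAAAAAHAAAAAAAAAAYAAAAAAAAAAAAAAAAAAAAAAAAAAAAAAAAAAAAAAAAAAAAAAAAAAAAAAAAAAAAAAAAAAAAAAAAAAAAAAAQAAAAAAAAADgAAAAAAAAAPAAAAAAAAAA8AAAAAAAAAD4AAAAAAAAAPwAAYAAAAAAPgABwAAAAAAfgAPgAAAAAAOAB+AAAAAAAAAH4AAAAAAAAAfwAAAAAAAAD/AAAAAAAAAP8AAAAAAAAA/wAAAAAAAAH/AAAAAAAAAf8AAAAAAAAB/wAAAAAAAAH/gAAAAAAAAf+AAAAAAAAA/4AAAAAAAAD/AAAAAAAAAHwAAAAAAAAAcAAAAAAAAAAAAAAAAAAAAAAAAAAAAAAAAAAAAAAAAAAAAAAAAAAAAAAAAfAAAAAAGAAD+AAAAAA4AAfwAAAAAAAAJ+AAAAAAAAAvgAAAAAAAAAYAAAAAAAAfwAAAAAAAAB+AAAAAAAAAAAAAAAAAAAAAAAAAAAAAAAAAAAAAAAAAAAAAAAAAAAMAAAAAAAAAA4AAAAAAAAADwAAAAAAAAAPwAAAAAAAAAfwAEAAAMAAA/gAAAAA4AAB+AAAAADwAAD8AAAAAPgAAPwAAAAA/AAAfgAAAAB/AAB/AAAAAH+AAD4AAAAAf4AAPAAAAAB/AAAAAAAAADwAAAAAAAAAOAAAAA=="/>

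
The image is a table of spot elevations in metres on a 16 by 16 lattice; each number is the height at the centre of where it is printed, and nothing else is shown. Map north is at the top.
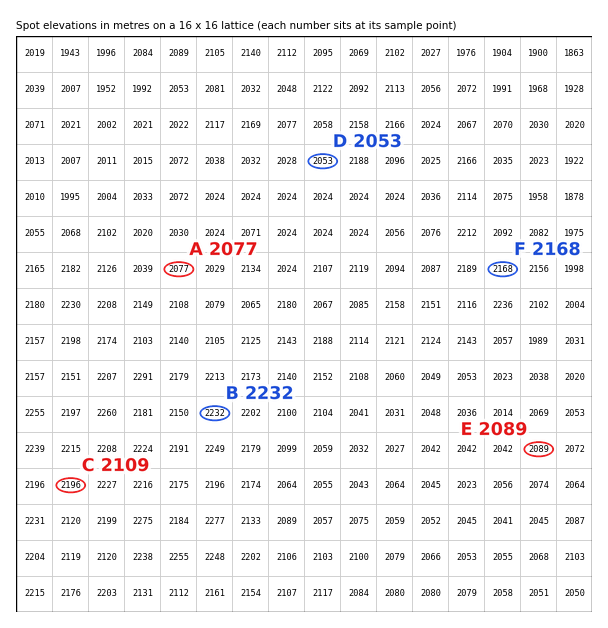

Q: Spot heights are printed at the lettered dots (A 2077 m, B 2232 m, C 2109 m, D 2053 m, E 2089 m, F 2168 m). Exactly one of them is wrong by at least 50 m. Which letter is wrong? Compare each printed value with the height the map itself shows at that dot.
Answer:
C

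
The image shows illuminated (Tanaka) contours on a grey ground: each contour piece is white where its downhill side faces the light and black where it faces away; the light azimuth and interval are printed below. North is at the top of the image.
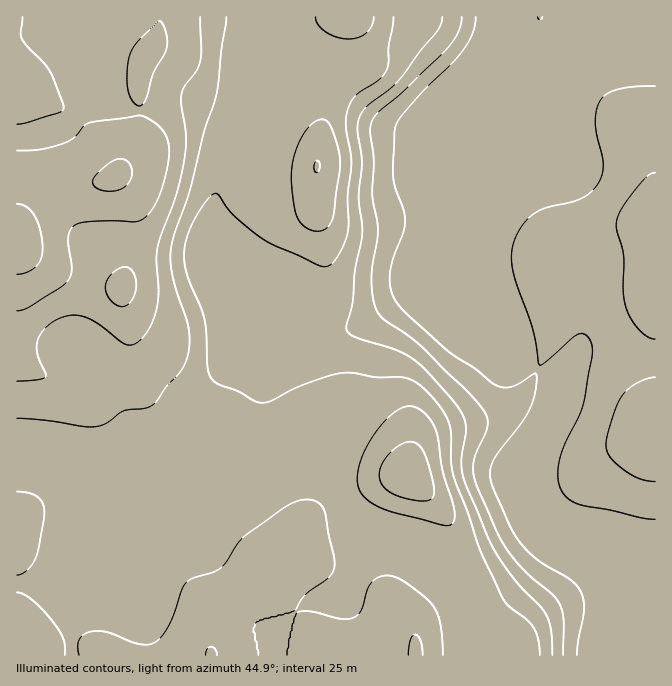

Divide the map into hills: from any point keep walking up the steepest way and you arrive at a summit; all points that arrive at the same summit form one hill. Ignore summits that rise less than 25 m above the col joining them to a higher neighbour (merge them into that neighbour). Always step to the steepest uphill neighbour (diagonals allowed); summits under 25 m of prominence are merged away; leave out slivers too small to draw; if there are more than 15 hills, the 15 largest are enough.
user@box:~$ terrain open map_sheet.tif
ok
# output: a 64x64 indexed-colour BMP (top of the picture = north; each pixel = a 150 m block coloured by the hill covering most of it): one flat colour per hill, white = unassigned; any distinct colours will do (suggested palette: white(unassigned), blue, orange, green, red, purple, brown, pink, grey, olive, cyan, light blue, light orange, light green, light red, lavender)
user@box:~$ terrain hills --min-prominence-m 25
<image width="64" height="64" href="data:image/bmp;base64,Qk12CAAAAAAAAHYAAAAoAAAAQAAAAEAAAAABAAQAAAAAAAAIAAATCwAAEwsAABAAAAAAAAAA////ALR3HwAOf/8ALKAsACgn1gC9Z5QAS1aMAMJ34wB/f38AIr28AM++FwDox64AeLv/AIrfmACWmP8A1bDFAFVVVWZmZmZmZmZmZmZlVVVVVVVVVVVTERERERERERERVVVVZmZmZmZmZmZmZmVVVVVVVVVVVVMRERERERERERFVVVVmZmZmZmZmZmZmZVVVVVVVVVVVUzEREREREREREVVVVWZmZmZmZmZmZmZlVVVVVVVVVVVTMRERERERERERVVVVZmZmZmZmZmZmZmZVVVVVVVVVVVMzERERERERERFVVVVmZmZmZmZmZmZmZmZVVVVVVVVVUzMxERERERESIlVVVVZmZmZmZmZmZmZmZmZlVVVVVVUzMzMRERERERIiVVVVVmZmZmZmZmZmZmZmZmZVVVVVVTMzMzERERERIiJVVVVWZmZmZmZmZmZmZmZmZlVVVVVTMzMzMxEREREiIlVVVVVmZmZmZmZmZmZmZmZmVVVVUzMzMzMzMREREiIiVVVVVVZmZmZmZmZmZmZmZmZlVVUzMzMzMzMxEREiIiJVVVVVVWZmZmZmZmZmZmZmZmZTMzMzMzMzMzMSIiIiIlVVVVVVVmZmZlVWZmZmZmZmYzMzMzMzMzMzMiIiIiIiVVVVVVVVZmZlVVVmZmZmZmYzMzMzMzMzMzMiIiIiIiJVVVVVVVVWZmVVVVZmZmZmYzMzMzMzMzMzMiIiIiIiIlVVVVVVVVVmVVVVVWZmZmZjMzMzMzMzMzMyIiIiIiIiVVVVVVVVVVZVVVVVVmZmZjMzMzMzMzMzMzIiIiIiIiJVVVVVVVVVVVVVVVVVZmZmMzMzMzMzMzMzMiIiIiIiIlVVVVVVVVVVVVVVVRERZmYzMzMzMzMzMzMyIiIiIiIiVVVVVVVVVVVVVVUREREWZjMzMzMzMzMzMzIiIiIiIiIRERERERERERERFRERERFmMzMzMzMzMzMzMyIiIiIiIhERERERERERERERERERERZjMzMzMzMzMzMzIiIiIiIiERERERERERERERERERERERMzMzMzMzMzMzMyIiIiIiIREREREREREREREREREREREzMzMzMzMzMzMzMiIiIiIhERERERERERERERERERERERMzMzMzMzMzMzMyIiIiIiEREREREREREREREREREREREzMzMzMzMzMzMzIiIiIiIRERERERERERERERERERERETMzMzMzMzMzMzMyIiIiIhERERERERERERERERERERERMzMzMzMzMzMzMyIiIiIiERERERERERERERERERERERETMzMzMzMzMzMiIiIiIiIRERERERERERERERERERERERMzMzMzMzMzIiIiIiIiIhEREREREREREREREREREREREzMzMzMzMyIiIiIiIiIiERERERERERERERERERERERETMzMzMzMyIiIiIiIiIiIRERERERERERERERERERFEQREzMzMzMyIiIiIiIiIiIhERERERERERERERERERFEREQTMzMzMyIiIiIiIiIiIiEREREREREREREREREREUREREQzMzMzIiIiIiIiIiIiIREREREREREREREREREUREREREEzMzMiIiIiIiIiIiIhEREREREREREREREREUREREREREMzMyIiIiIiIiIiIiEREREREREREREREREURERERERERDMzIiIiIiIiIiIiIRERERERERERERERFEREREREREREQzMiIiIiIiIiIiIhERERERERERERERRERERERERERERDMyIiIiIiIiIiIiEREREREREREREUREREREREREREREQzMiIiIiIiIiIiIRERERERERERERRERERERERERERERDMyIiIiIiIiIiIhERERERERERERFEREREREREREREREMzIiIiIiIiIiIiEREREREREREREURERERERERERERERDMyIiIiIiIiIiIRERERERERERERREREREREREREREREMzIiIiIiIiIiIhERERERERERERFERERERERERERERERDMiIiIiIiIiIiEREREREREREREUREREREREREREREREMzIiIiIiIiIiIRERERERERERERFERERERERERERERERDMiIiIiIiIiIhEREREREREREREXREREREREREREREREMyIiIiIiIiIiERERERERERERERd0REREREREREREREQzIiIiIiIiIiIREREREREREREREXdEREREREREREREREMiIiIiIiIiIhERERERERERERERd3REREREREREREREQyIiIiIiIiIiERERERERERERERF3d0RERERERERHdEREIiIiIiIiIiIRERERERERERERERd3dERERERHd3d0REQiIiIiIiIiIhERERERERERERERF3d0RERERHd3d3dERCIiIiIiIiIiEREREREREREREREXd3dERERHd3d3d0REIiIiIiIiIiIRERERERERERERERd3d3dERHd3d3d3dEQiIiIiIiIiIhERERERERERERERF3d3d3RHd3d3d3d0RCIiIiIiIiIiERERERERERERERERd3d3d3d3d3d3d3dEIiIiIiIiIiIRERERERERERERERF3d3d3d3d3d3d3d3QiERIiIiIiIhERERERERERERERERd3d3d3d3d3d3d3dxERERIiIRERERERERERERERERERF3d3d3d3d3d3d3d3EREREREREREREREREREREREREREXd3d3d3d3d3d3d3cRERERERERERERERERERERERERERd3d3d3d3d3d3d3dxERERERERER"/>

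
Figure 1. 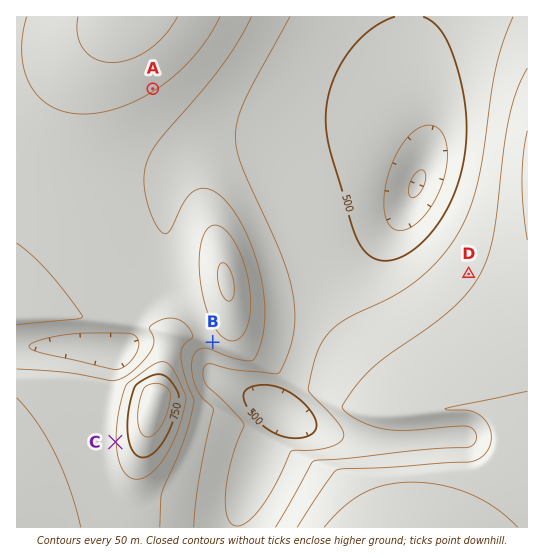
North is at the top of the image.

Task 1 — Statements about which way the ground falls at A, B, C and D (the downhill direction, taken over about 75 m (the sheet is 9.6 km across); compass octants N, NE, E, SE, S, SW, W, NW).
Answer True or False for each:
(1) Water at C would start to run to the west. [True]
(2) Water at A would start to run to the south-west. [False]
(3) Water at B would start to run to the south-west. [True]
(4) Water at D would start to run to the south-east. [False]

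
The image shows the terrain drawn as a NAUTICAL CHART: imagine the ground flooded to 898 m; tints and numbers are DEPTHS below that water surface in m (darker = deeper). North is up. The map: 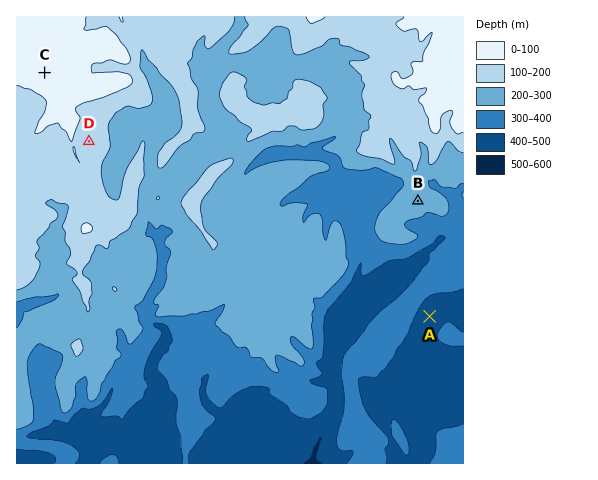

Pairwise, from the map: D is above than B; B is below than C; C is above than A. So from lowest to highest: A B D C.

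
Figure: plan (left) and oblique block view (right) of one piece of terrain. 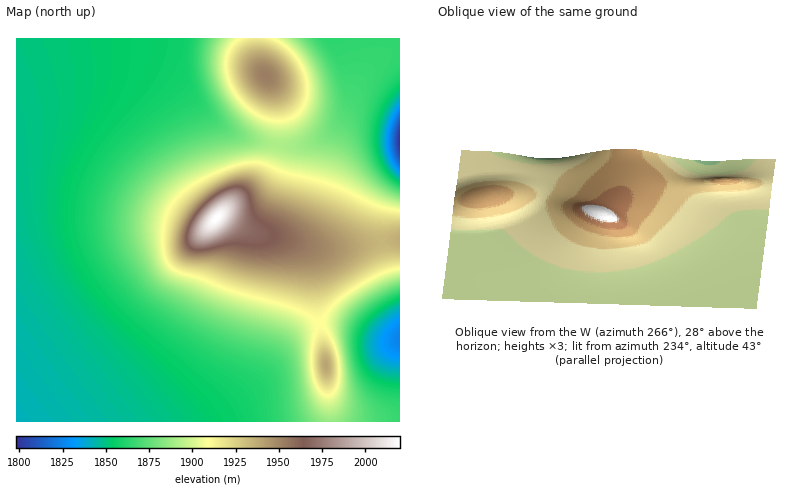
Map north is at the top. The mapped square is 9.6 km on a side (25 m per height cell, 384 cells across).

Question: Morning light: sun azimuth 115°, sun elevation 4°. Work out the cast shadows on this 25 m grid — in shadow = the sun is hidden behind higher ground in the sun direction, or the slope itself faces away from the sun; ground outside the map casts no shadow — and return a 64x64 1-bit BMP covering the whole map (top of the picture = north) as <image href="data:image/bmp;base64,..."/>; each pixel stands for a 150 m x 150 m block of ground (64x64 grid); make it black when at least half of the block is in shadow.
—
<image width="64" height="64" href="data:image/bmp;base64,Qk0+AgAAAAAAAD4AAAAoAAAAQAAAAEAAAAABAAEAAAAAAAACAAATCwAAEwsAAAIAAAAAAAAA////AAAAAAAAAAAAAAAAAAAAAAAAAAAAAAAAAAAAAAAAAAAAAAAAAAAAAAAAAAAAAAAAAAAAAAAAAAAAAAAAAAAAAAAAAMAAAAAAAAAB4AAAAAAAAAHgAAAAAAAAA+AAAAAAAAAD4AAAAAAAAAHAAAAAAAAAAAAAAAAAAAAAAAAAAAAAAAAAAAAAAAAAAAAAAAAAAAAAAAAAAAAAAAAAAAAAAAAAAAAAAAAAAAAAAAAAAAAAAAAAAAAAAAAAAAAAAAAAAAAAAAAAAAAAAAAAAAAAAAAAAAAAAAAAAAAAAAAAAAAAAAAAAAAAAAAAAAAAAAAAcAAAAAAAAAD4AAAAAAAAAfwAAAAAAAAB/gAAAAAAAAP/AAAAAAAAA/+AAAAAAAAH/8AAAAAAAAf/4AAAAAAAD//gAAAAAAAP//AAAAAAAAf/8AAAAAAAA//4AAAAAAAAf/AAAAAAAAAAAAAAAAAAAAAAAAAAAAAAAAAAAAAAAAAAAAAAAAAAAAAAAAAAAAAAAAAAAAAAAAAAAAAAAAAAAAAAAAAAAAAAAAAAAAAAAAAAAAAAAAAAAAAAAAAAAAAAAAAAAAAAAAAAAAAAAAAAAAAAAAAAAAAAAAAAAAAAAAAAAAAAAAAAAAAAAAAAAAAAAAAAAAAAAAAAAAAAAAAAAAAAAAAAAAAAAAAAAAAAAAAAAAAAAA=="/>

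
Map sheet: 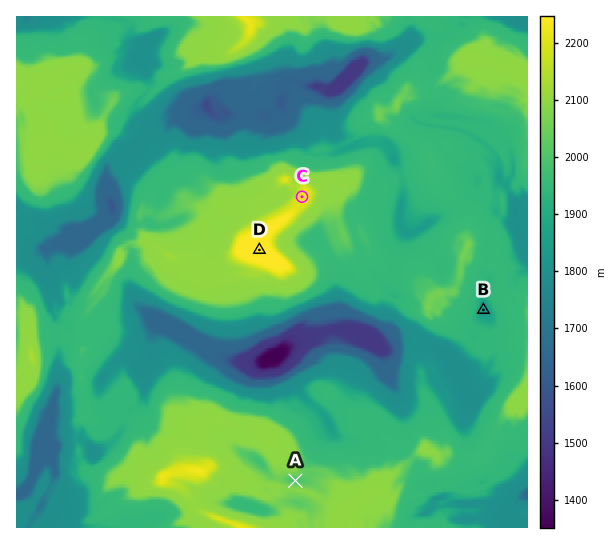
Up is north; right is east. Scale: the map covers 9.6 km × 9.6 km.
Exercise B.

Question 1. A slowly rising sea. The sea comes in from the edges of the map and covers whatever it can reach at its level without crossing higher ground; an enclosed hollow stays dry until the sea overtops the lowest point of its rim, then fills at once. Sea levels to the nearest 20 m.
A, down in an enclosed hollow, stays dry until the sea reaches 2020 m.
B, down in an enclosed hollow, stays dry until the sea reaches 1940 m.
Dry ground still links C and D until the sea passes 2200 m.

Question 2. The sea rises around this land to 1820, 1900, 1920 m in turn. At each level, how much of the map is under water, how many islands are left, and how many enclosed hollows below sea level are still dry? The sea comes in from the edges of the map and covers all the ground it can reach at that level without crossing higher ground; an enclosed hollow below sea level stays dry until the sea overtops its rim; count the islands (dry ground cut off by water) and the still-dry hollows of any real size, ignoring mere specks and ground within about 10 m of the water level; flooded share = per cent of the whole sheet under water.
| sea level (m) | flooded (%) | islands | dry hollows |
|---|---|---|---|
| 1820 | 16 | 0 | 3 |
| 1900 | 20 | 0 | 4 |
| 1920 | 21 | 0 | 4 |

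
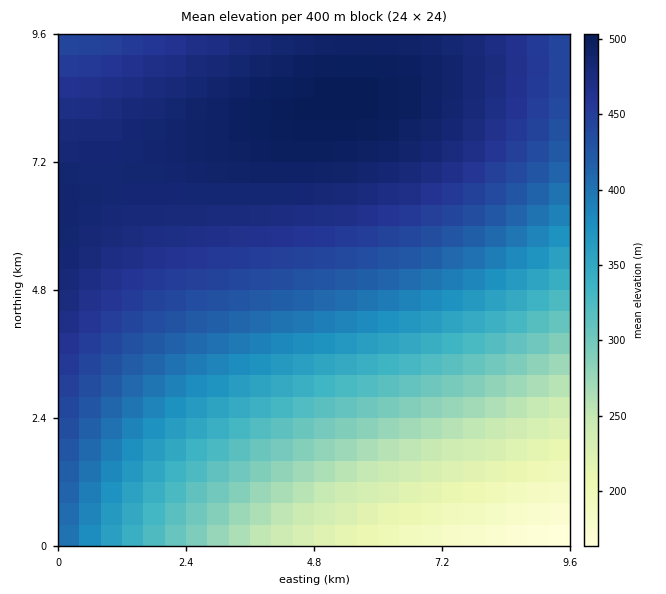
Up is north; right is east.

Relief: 160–500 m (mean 390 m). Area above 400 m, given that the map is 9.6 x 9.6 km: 52.4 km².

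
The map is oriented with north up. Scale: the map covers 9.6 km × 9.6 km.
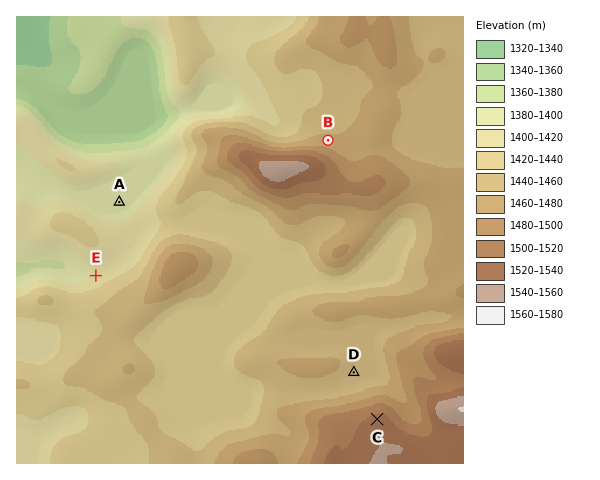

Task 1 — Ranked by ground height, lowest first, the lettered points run A E D B C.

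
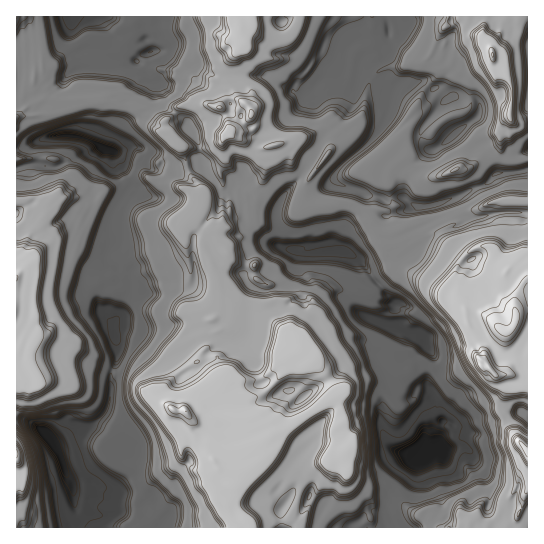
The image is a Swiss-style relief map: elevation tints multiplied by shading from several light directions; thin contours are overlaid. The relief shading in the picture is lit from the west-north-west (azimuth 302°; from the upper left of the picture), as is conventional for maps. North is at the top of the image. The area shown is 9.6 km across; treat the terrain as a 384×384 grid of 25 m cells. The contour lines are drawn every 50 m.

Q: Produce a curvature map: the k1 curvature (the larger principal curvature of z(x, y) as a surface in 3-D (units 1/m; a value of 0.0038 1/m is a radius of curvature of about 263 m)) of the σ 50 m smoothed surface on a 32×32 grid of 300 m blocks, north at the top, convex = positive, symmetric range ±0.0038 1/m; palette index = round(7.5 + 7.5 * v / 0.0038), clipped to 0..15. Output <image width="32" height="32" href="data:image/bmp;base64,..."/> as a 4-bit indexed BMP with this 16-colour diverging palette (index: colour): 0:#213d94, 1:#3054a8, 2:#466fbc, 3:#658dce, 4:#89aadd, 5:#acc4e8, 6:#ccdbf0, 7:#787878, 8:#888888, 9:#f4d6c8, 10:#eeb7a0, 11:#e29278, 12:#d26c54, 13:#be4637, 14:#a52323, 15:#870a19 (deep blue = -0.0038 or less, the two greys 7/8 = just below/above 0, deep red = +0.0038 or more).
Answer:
<image width="32" height="32" href="data:image/bmp;base64,Qk12AgAAAAAAAHYAAAAoAAAAIAAAACAAAAABAAQAAAAAAAACAAATCwAAEwsAABAAAAAAAAAAlD0hAKhUMAC8b0YAzo1lAN2qiQDoxKwA8NvMAHh4eACIiIgAyNb0AKC37gB4kuIAVGzSADdGvgAjI6UAGQqHAMuIh6uHvKvazLuZuLyNvIy5iqh8iJvZmIy3vLi8z7rO+ai4bIysmNiLy9vLyrnbvPi6mtncvIidiJ3rq6vJyKz5rJ2HquuIicidnXpnfGqPqHyrh4vIiIjIfJ6Lx3yav5W4i5iNqoiIn6vaa6u5qv3LmMm53vh4irn82ZvYqrr33d7Zntu5iKt5e+uJqbqa3Iusyby7iru72628qKvNn+mLfKybypq6eLicuniduf94jIzZe72ZiHjI2cmdx5nauIzMqHynyIiI7a27t4iMq8yMyaZs69mIiIu8qNvJvIudjLm8yYuqmczKvIrHjOh3i5y8iIipmayNy6mrrcy7qIqMzIiIyKuM7tu8truJrHqIzcnHeLfajbloh3nYh8n+zJjY2IqsqZy73cvMqIibu6mox7mNvbm7jJ/Mrau8y5mY7NyNiIq5uYx9neusnJm//6rZztn8/rh7zNary7raqauprrqOure6fqvMvYiK3+y87e23q4z76tq8j9rYqJyIvad5zLrPuu+43uidjbqn2vzN2oqtv2yN63u8v4jp3Zn+iIvdy8z8/P3JeoyHzIi3+Yi8zNt4qpittoiIh4uJuvuIyIiJnajJt5yHiIvcua36esiIipjJvszJuIiI2Iif2nyryomousvJzbd4iJup36yNl5jIiNyMq3+piIh77auM"/>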